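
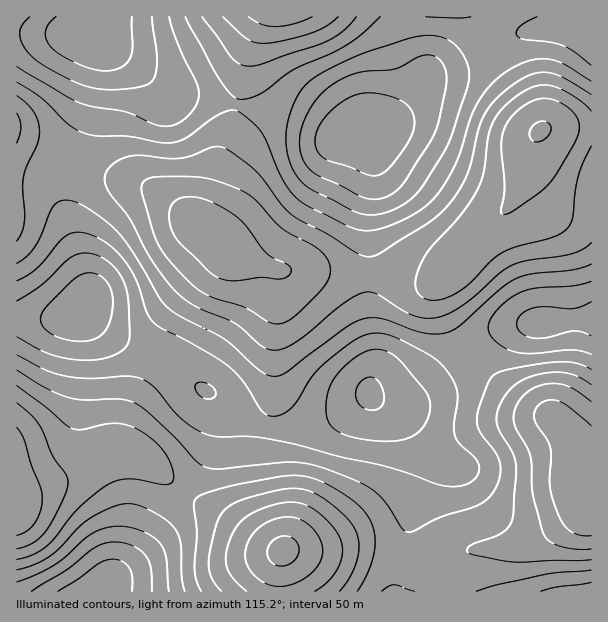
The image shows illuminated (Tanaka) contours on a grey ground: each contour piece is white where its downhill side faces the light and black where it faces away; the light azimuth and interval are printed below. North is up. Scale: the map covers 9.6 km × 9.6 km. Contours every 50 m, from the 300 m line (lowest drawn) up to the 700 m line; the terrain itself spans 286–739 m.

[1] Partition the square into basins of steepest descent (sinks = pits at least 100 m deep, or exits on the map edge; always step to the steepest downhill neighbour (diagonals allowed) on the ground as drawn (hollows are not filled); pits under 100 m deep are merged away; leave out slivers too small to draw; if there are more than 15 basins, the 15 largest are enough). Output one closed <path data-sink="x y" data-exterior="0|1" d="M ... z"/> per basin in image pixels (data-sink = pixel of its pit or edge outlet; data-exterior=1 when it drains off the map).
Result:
<path data-sink="540 131" data-exterior="0" d="M591 16l-195 1 0 10 6 21 13 21 5 9 0 6-17 24-25 23-5 18 0 33-5 25 0 105 6 38 0 19-6 24 3 3 12 4 10 0 20-8 45-40 31-20 38-8 19 0 46-6z"/><path data-sink="197 222" data-exterior="0" d="M95 36l-1 2 4 7 0 15-7 38-7 25-20 39-4 15 0 17 2 12 26 82 0 14-3 6 1 6 13 12 15 11 47 19 18 12 24 22 15 7 30 23 21 8 28 0 17-2 21-8 27-16 8-10 4-23 0-19-6-38 0-105 5-25 0-33 5-18-12-1-28 6-32-15-28-9-32-4-42-11-39-3-25-24z"/><path data-sink="585 500" data-exterior="0" d="M591 319l-64 5-38 8-31 20-45 40-20 8-20-2 28 18 9 10 10 12 8 18 0 9-13 33-18 71-1 23 196-1z"/><path data-sink="282 551" data-exterior="0" d="M210 392l4 13 0 32-8 21-62 91-35 33-6 9 292 1 2-23 15-60 16-44-1-13-17-26-9-10-23-13-9-9-21 16-21 11-30 7-28 0-21-8z"/><path data-sink="17 503" data-exterior="1" d="M84 308l-9 6-18 5-41 1 1 272 85 0 7-10 35-33 8-12 48-69 8-13 6-18 0-32-5-13-48-36-29-10-27-15-19-17z"/><path data-sink="278 17" data-exterior="1" d="M395 16l-296 0-1 5-7 12 49 37 25 24 39 3 42 11 32 4 28 9 27 13 9 2 15-4 24-4 22-20 17-24 0-6-18-30-5-13z"/>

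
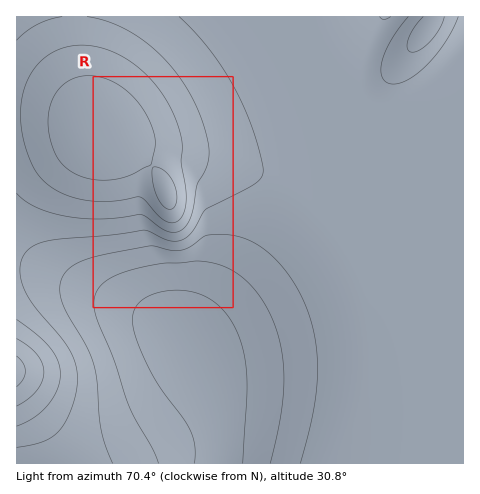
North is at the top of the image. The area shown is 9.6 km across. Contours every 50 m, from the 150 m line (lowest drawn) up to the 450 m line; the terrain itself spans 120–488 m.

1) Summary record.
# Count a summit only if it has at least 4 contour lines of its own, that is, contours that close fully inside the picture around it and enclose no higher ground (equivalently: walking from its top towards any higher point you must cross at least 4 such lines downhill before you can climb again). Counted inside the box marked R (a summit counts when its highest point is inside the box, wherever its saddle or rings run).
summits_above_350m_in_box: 0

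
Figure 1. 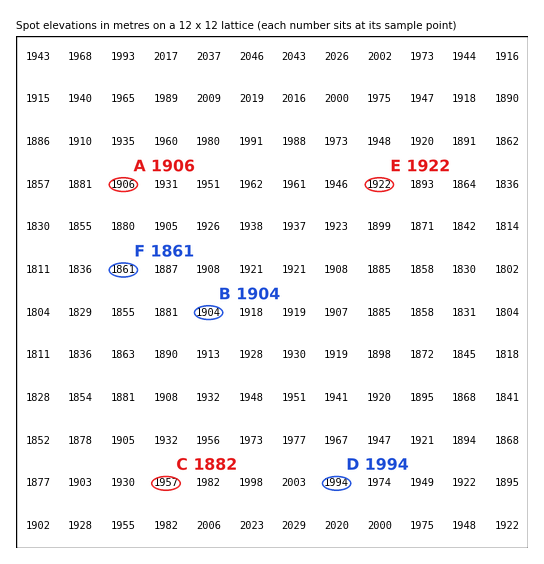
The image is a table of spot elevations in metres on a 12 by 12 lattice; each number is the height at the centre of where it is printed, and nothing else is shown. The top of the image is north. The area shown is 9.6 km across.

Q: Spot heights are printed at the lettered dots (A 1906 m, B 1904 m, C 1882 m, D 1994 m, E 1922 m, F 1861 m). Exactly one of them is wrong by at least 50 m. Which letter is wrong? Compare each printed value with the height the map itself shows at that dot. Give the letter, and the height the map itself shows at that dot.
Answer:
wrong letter C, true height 1957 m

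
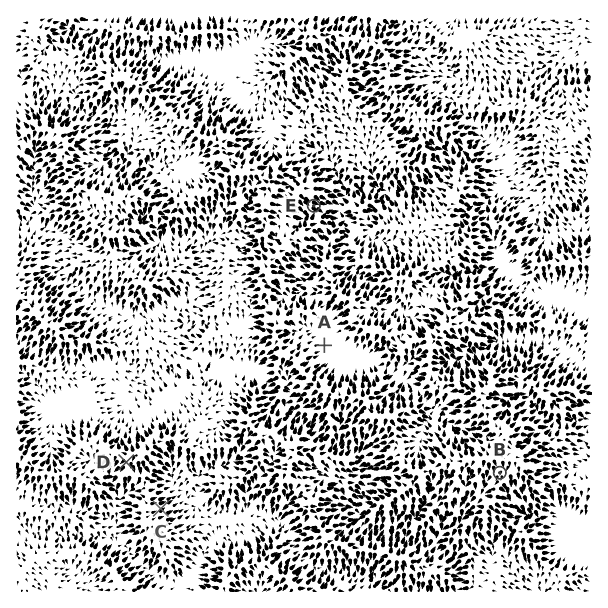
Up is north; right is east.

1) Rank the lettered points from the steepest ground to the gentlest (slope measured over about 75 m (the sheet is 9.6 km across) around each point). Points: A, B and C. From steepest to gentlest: C B A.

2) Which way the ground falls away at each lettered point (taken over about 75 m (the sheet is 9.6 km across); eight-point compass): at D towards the SW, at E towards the SE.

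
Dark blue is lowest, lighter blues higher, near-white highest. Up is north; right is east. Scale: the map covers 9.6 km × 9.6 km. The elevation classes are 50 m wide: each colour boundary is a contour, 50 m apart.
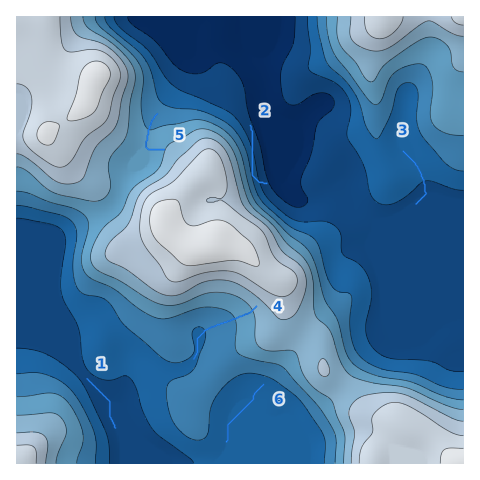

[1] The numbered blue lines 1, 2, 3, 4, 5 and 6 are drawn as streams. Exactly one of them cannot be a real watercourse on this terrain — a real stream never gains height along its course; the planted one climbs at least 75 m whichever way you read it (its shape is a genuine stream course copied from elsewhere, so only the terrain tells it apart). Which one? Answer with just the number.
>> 2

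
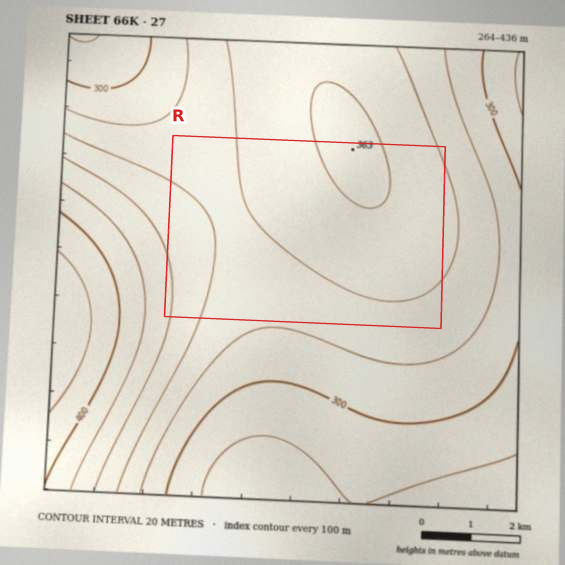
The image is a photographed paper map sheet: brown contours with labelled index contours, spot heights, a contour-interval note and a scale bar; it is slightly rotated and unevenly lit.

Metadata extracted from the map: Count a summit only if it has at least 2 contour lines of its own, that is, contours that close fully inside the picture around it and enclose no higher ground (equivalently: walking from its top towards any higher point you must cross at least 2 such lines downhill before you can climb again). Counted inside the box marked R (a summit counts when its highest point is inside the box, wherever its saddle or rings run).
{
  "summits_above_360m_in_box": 0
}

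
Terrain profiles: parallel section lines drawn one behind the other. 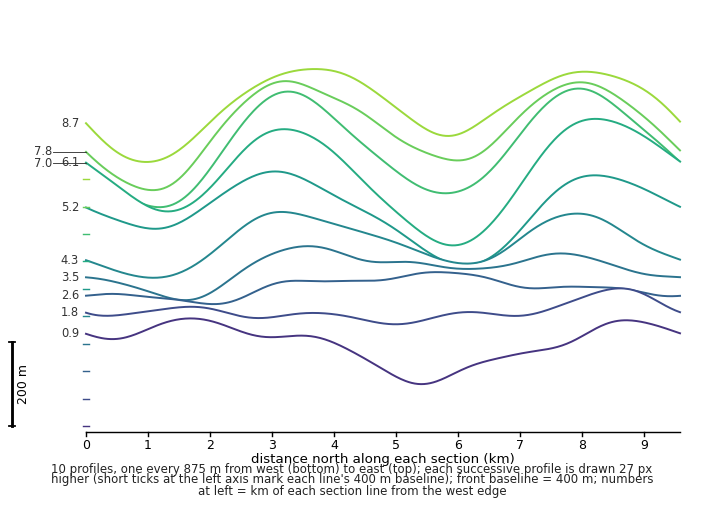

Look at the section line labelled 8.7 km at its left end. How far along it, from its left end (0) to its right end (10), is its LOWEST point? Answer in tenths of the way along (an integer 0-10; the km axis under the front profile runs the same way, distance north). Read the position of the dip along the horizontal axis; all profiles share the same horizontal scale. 1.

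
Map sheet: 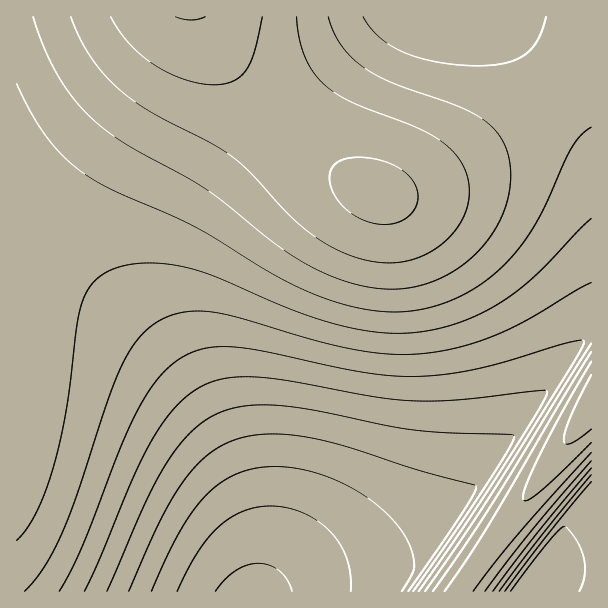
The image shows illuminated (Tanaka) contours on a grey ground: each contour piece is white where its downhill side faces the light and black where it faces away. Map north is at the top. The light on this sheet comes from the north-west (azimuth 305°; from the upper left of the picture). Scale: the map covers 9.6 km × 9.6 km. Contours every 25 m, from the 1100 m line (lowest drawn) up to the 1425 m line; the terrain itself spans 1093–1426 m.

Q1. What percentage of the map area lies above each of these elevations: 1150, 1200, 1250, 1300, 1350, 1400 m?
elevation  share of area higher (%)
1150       92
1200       82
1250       71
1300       54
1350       24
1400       4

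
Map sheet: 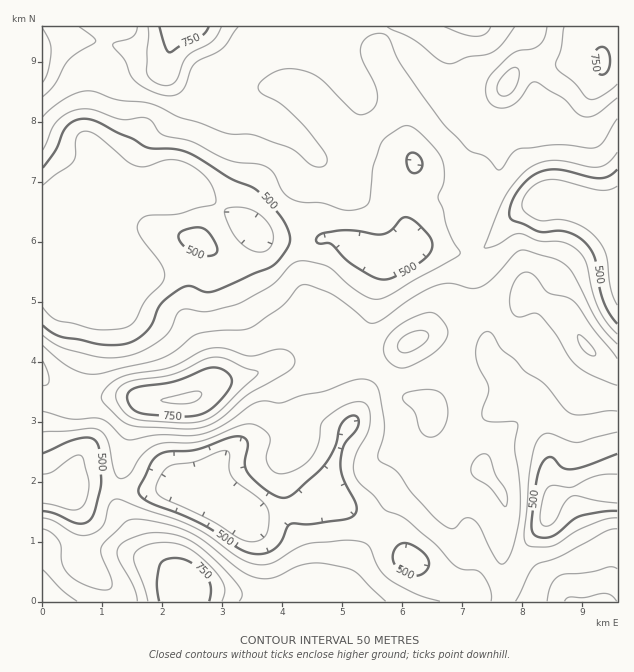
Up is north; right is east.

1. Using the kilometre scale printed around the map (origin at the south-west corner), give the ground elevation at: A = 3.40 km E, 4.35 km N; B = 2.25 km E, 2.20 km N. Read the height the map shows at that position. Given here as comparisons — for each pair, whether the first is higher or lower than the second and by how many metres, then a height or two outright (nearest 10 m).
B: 170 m lower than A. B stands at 440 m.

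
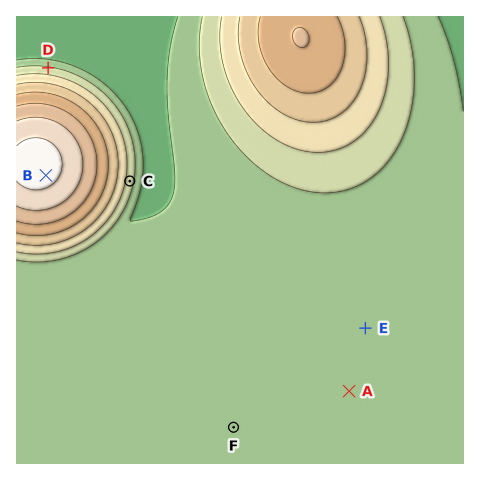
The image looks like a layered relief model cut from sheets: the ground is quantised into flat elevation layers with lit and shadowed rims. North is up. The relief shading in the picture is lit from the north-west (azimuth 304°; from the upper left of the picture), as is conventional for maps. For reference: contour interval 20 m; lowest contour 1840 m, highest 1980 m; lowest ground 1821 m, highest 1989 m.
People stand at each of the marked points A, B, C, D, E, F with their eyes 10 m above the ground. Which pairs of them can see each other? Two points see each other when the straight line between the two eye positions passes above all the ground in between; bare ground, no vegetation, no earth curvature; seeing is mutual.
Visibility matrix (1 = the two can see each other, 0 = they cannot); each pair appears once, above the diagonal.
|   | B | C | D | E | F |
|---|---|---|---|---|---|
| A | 1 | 1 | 0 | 1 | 1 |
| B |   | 0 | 0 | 1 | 1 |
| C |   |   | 0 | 1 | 1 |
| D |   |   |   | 0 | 0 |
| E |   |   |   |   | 1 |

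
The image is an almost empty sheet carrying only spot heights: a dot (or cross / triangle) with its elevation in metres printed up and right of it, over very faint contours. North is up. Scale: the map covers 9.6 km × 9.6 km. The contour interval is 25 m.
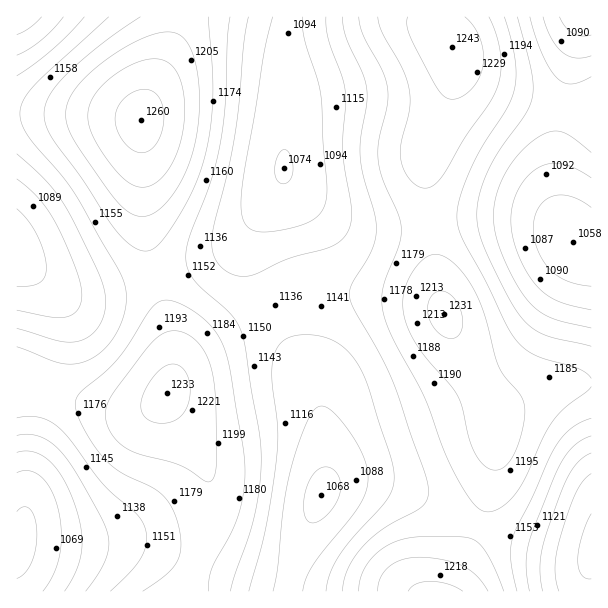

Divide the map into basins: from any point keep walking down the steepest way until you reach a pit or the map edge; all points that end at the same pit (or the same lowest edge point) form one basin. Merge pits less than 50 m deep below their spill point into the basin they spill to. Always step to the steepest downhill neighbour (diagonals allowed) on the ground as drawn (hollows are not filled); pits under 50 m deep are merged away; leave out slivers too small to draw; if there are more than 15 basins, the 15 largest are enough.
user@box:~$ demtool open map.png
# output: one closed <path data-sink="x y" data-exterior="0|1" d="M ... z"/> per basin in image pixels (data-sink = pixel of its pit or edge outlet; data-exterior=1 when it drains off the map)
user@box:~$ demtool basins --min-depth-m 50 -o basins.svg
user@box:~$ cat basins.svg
<path data-sink="284 168" data-exterior="0" d="M437 16l-261 1 0 9-4 16-32 75 4 107 4 28 24 89 1 39 9-17 25-21 45-28 42-19 12-3 42 0 41 3 37 6 18 8-6-22-5-32-7-67 0-30 2-12 23-54 5-21 0-12-4-11-12-16z"/><path data-sink="321 495" data-exterior="0" d="M348 292l-42 0-24 8-43 22-32 20-12 8-19 22-8 20 0 10 34 57 6 15 3 17-1 27-5 19-20 55 264 0 2-2 30-71 11-34 4-35 0-24-3-13-37-74-12-28-6-5-25-8z"/><path data-sink="573 242" data-exterior="0" d="M456 58l-5 34-24 58 0 53 9 75 6 28 14 33 34 66 5 21 3-10 9-10 17-9 34-12 34-4 0-270-50-8-41-12-28-13-10-9z"/><path data-sink="17 249" data-exterior="1" d="M77 114l-61 0 0 269 26 5 66 21 32 1 16-6 10-8 4-10 4-17 0-15-5-28-15-50-9-40-5-116-17-4z"/><path data-sink="20 546" data-exterior="0" d="M21 384l-5 0 0 207 167 1 7-11 15-44 5-19 1-27-3-17-6-15-33-52-1-12-12 9-10 5-30 1z"/><path data-sink="591 551" data-exterior="1" d="M591 382l-25 2-32 8-27 14-9 10-4 51-6 30-38 95 142-1z"/><path data-sink="17 17" data-exterior="1" d="M176 16l-159 0-1 97 91 2 33 5 32-78 4-16z"/><path data-sink="587 17" data-exterior="1" d="M591 16l-153 0 0 7 4 12 10 13 6 15 9 10 13 9 50 18 33 8 28 2z"/>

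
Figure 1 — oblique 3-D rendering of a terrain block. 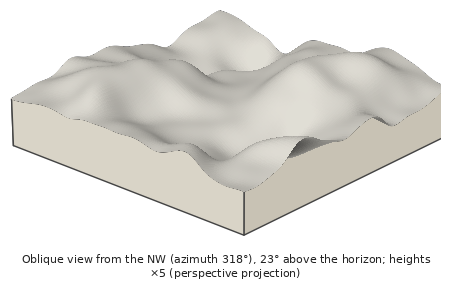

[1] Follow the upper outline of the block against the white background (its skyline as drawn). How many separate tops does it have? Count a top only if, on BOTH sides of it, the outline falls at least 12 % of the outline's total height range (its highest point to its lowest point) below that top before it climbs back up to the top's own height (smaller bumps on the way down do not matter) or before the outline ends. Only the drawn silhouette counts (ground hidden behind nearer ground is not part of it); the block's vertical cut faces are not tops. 2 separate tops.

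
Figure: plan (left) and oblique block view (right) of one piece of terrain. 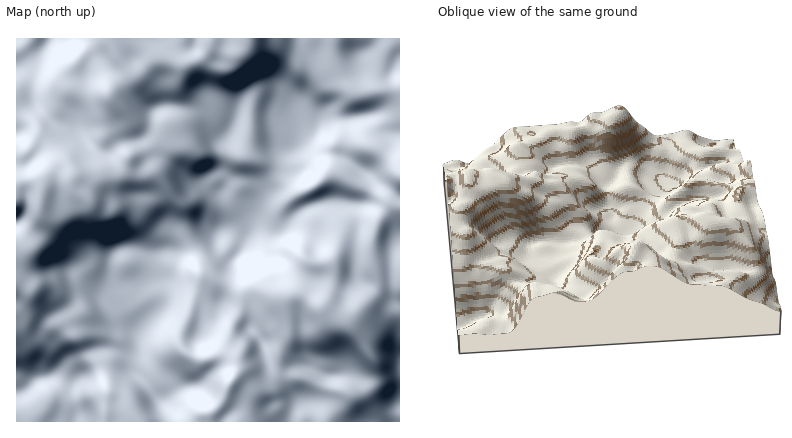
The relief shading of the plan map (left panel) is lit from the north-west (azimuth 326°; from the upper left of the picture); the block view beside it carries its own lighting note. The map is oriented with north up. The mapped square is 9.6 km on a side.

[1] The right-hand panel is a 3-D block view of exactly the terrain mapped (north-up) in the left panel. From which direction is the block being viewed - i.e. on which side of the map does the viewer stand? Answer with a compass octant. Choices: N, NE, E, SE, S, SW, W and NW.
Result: S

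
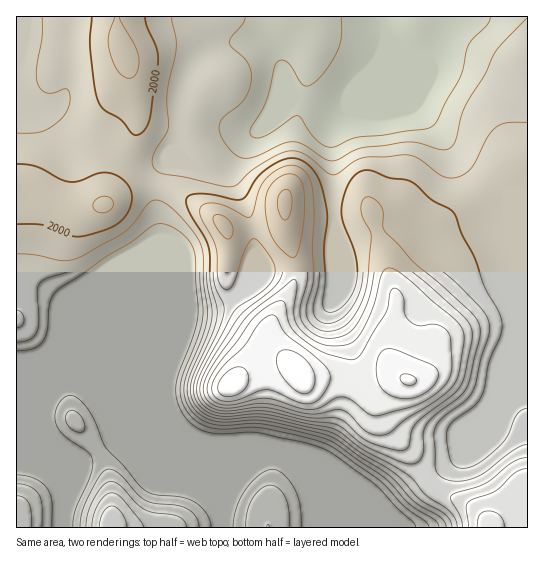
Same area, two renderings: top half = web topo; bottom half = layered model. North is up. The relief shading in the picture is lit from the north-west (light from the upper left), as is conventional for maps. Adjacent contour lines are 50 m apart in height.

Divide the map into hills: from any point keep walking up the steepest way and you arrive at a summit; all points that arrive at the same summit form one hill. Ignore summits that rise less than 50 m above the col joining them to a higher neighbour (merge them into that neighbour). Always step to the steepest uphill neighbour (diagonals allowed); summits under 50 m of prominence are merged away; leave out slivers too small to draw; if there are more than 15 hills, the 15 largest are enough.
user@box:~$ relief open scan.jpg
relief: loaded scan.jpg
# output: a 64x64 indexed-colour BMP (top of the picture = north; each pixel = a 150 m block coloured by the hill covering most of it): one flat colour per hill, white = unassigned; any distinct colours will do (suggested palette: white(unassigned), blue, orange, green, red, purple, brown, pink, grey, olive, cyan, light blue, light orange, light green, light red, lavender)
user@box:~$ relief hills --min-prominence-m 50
<image width="64" height="64" href="data:image/bmp;base64,Qk12CAAAAAAAAHYAAAAoAAAAQAAAAEAAAAABAAQAAAAAAAAIAAATCwAAEwsAABAAAAAAAAAA////ALR3HwAOf/8ALKAsACgn1gC9Z5QAS1aMAMJ34wB/f38AIr28AM++FwDox64AeLv/AIrfmACWmP8A1bDFAJmZmTMzMzMzMzMzMzOIiIiIiIgRERZmZmZmZmZmZmZmmZmZMzMzMzMzMzMzM4iIiIiIiBERERZmZmZmZmZmZmaZmZkzMzMzMzMzMzMziIiIiIiBERERERZmZmZmZmZmZpmZmTMzMzMzMzMzMzOIiIiIiIEREREREWZmZmZmZmZmmZmZMzMzMzMzMzMzMziIiIiIgRERERERFmZmZmZmZmaZmZkzMzMzMzMzMzMzOIiIiIiBERERERERZmZmZmZmZpmZkzMzMzMzMzMzMzMziIiIiBERERERERERZmZmZmZmmZmTMzMzMzMzMzMzMzM4iIiBERERERERERERZmZmZmaZmTMzMzMzMzMzMzMzMzOIiIEREREREREREREWZmZmZpmZMzMzMzMzMzMzMzMzMziBERERERERERERERFmZmZmmZkzMzMzMzMzMzMzERERERERERERERERERERERZmZmaZmTMzMzMzMzMzMxERERERERERERERERERERERFmZmZpmZMzMzMzMzMzMxERERERERERERERERERERERERZmZmmZMzMzMzMzMzMxEREREREREREREREREREREREREWZmaZkzMzMzMzMzMRERERERERERERERERERERERERERFmZpmZMzMzMzMxEREREREREREREREREREREREREREREWZmmZkzMzMzMRERIRERERERERERERERERERERERERERFmaZmZMzMzERERIhEREREREREREREREREREREREREREWZhERETMRERERIiERERERERERERERERERERERERERERFmERERERERERIiIREREREREREREREREREREREREREREWYRERERERERIiIhERERERERERERERERERERERERERERFhERERERERIiIiEREREREREREREREREREREREREREREWERERERERIiIiIRERERERERERERERERERERERERERERYRERERERIiIiInERERERERERERERERERERERERERERERERERERIiIiIicRERERERERERERERERERERERERERERERERERIiIiIiJ3ERERERERERERERERERERERERERERERERERIiIiIiIncRERERERERERERERERERERERERERERERERIiIiIiIid3ERERERERERERERERERERERERERERERERIiIiIiIiJ3d3d3ERERERERERERERERERERERERERESIiIiIiIiInd3d3dxERERERERERERERERERERERERESIiIiIiIiIid3d3d3cRERERERERERERERERERERERIiIiIiIiIiIiJ3d3d3d1EREREREREREREREREREREREiIiIiIiIiIiInd3d3d3VVURERERERERERERERERERESIiIiIiIiIiIid3d3d3dVVVVVVVERERERERERERERERIiIiIiIiIiIiJ3d3d3d3VVVVVVUREREREREREREREREiIiIiIiIiIiJ3d3d3d3dVVVVVVRERERERERERERERESIiIiIiIiIiInd3d3d3d1VVVVVVERERERERERERERERIiIiIiIiIiIid3d3d3d1VVVVVVUREREREREREREREREiIiIiIiIiIiJ3d3d3d3VVVVVVVRERERERERERERERESIiIiIiIiIiInd3d3d3dVVVVVVVERERERERERERERERIiIiIiIiIiIid3d3d3d1VVVVVVUREREREREREREREREiIiIiIiIiIiJ3d3d3d1VVVVVVVRERERERERERERERESIiIiIiIiIiInd3d3d3VVVVVVVVERERERERERERERERIiIiIiIiIiIid3d3d3VVVVVVVVUREREREREREREREREiIiIiIiIiIiJ3d3cXdVVVVVVVVRERERERERERERERESIiIiIiIiIiIidBEREVVVVVVVVVERERERERERERERERIiIiIiIiJEREREERERFVVVVVVVUREREREREREREREREiIiIiIiREREREEREREVVVVVVVURERERERERERERERESIiIiJEREREREQRERERFVVVVVVRERERERERERERERERIiIiRERERERERBERERERVVVVVVEREREREREREREREREiIiREREREREREERERERERVVVVVRERERERERERERERESIiRERERERERERBEREREREVVVVVURERERERERERERERIREUREREREREREERERERERFVVVVRERERERERERERERERERFEREREREREQRERERERERUREREREREREREREREREREREURERERERERBERERERERERERERERERERERERERERERERREREREREREERERERERERERERERERERERERERERERERFEREREREREQREREREREREREREREREREREREREREREREUREREREREREERERERERERERERERERERERERERERERERRERERERERERBERERERERERERERERERERERERERERERFEREREREREREQRERERERERERERERERERERERERERERFEREREREREREREQREUQRERERERERERERERERERERFEREREREREREREREREREQREREREREREREREREREREREURERERERERERERERERERBEREREREREREREREREREREUREREREREREREREREREREERERERERERERERERERERER"/>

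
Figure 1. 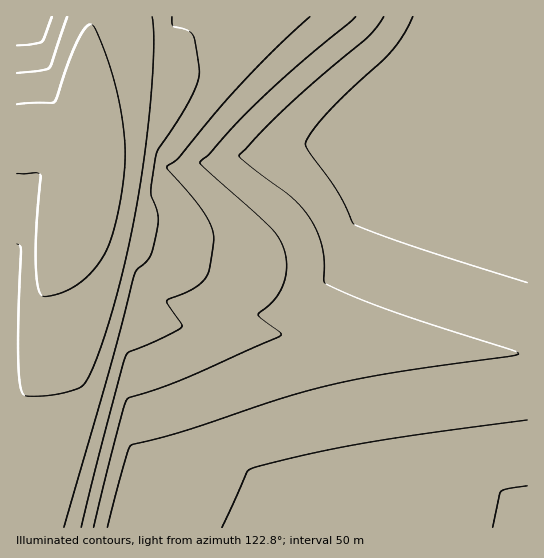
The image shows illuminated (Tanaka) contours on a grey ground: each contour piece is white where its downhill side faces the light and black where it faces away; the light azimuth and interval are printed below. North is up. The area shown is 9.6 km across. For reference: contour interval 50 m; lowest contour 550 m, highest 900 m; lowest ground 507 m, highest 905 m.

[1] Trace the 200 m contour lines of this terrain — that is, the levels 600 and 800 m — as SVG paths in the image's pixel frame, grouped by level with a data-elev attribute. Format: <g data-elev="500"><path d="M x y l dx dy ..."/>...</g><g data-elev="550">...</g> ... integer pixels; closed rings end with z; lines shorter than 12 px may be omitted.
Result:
<g data-elev="600"><path d="M17 73l22-2 11-4 17-50"/><path d="M152 17l2 32-4 57-7 60-10 61-14 58-16 55-14 37-6 8-5 3-17 6-18 2-17 0-4-4-3-14-1-28 3-100-1-4-3-2"/></g><g data-elev="800"><path d="M384 17l-16 20-79 68-49 49-1 3 52 40 18 20 7 13 6 15 2 16 0 20 2 3 59 25 127 41 7 4-126 19-62 12-52 14-100 33-46 12-3 2-3 7-20 74"/></g>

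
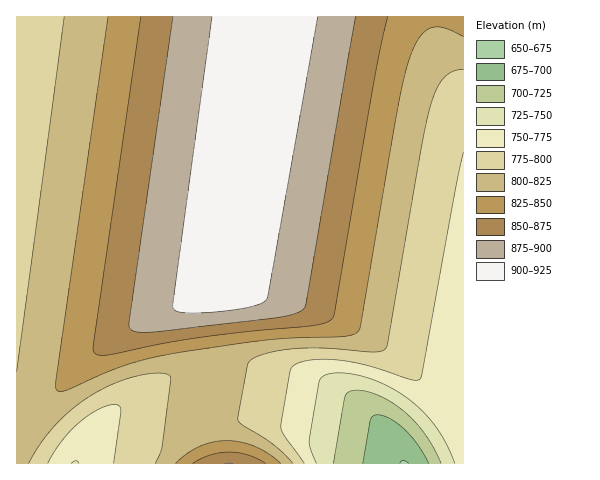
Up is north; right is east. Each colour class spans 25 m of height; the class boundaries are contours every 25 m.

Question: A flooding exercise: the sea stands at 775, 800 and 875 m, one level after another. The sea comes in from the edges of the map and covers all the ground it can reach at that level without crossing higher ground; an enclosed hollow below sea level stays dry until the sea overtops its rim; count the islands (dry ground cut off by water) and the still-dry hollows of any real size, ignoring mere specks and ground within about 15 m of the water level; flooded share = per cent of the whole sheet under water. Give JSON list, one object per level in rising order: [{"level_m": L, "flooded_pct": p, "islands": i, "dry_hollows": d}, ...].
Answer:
[{"level_m": 775, "flooded_pct": 12, "islands": 0, "dry_hollows": 0}, {"level_m": 800, "flooded_pct": 28, "islands": 0, "dry_hollows": 0}, {"level_m": 875, "flooded_pct": 73, "islands": 0, "dry_hollows": 0}]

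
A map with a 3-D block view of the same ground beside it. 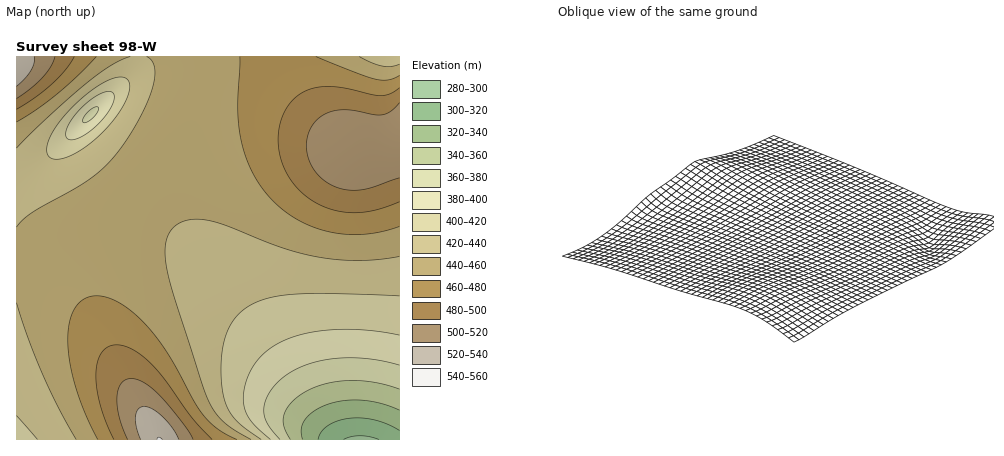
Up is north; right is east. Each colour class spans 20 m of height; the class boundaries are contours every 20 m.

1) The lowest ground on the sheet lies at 295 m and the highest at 540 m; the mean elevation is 445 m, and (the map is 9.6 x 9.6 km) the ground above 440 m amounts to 56.8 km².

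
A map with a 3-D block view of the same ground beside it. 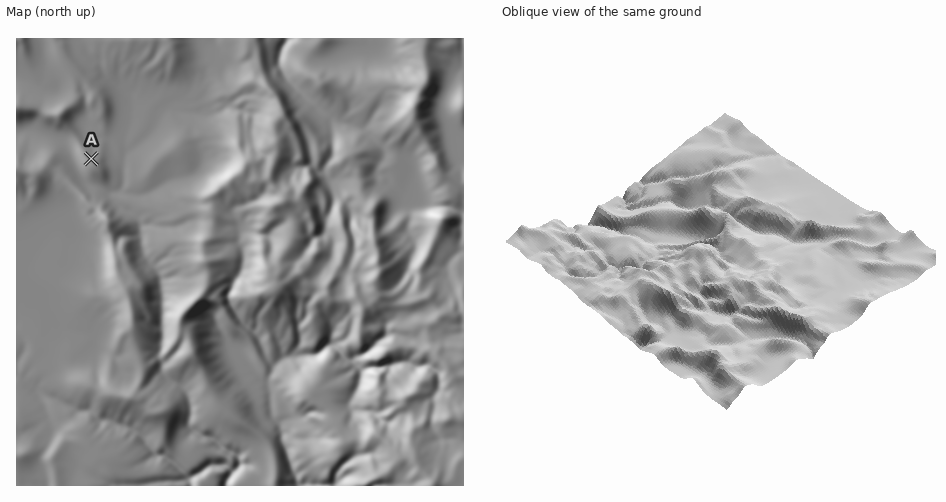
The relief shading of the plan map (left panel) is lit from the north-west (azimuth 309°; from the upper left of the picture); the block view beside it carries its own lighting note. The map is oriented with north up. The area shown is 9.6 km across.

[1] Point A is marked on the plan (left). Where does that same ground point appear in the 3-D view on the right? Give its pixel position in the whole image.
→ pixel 850 243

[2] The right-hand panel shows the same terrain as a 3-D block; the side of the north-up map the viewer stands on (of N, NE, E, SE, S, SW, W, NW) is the NE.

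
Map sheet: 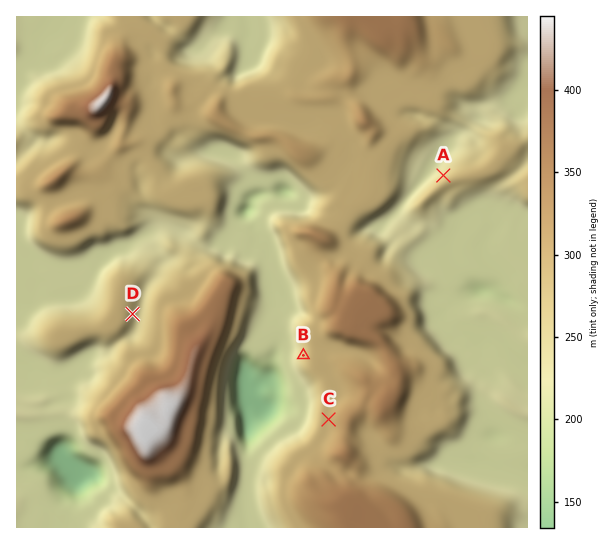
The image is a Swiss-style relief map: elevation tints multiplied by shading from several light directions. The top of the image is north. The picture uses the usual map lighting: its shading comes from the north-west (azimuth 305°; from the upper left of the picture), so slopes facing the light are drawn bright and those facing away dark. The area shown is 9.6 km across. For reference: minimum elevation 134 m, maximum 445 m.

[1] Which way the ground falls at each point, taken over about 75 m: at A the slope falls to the NW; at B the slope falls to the W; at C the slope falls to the W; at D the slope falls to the E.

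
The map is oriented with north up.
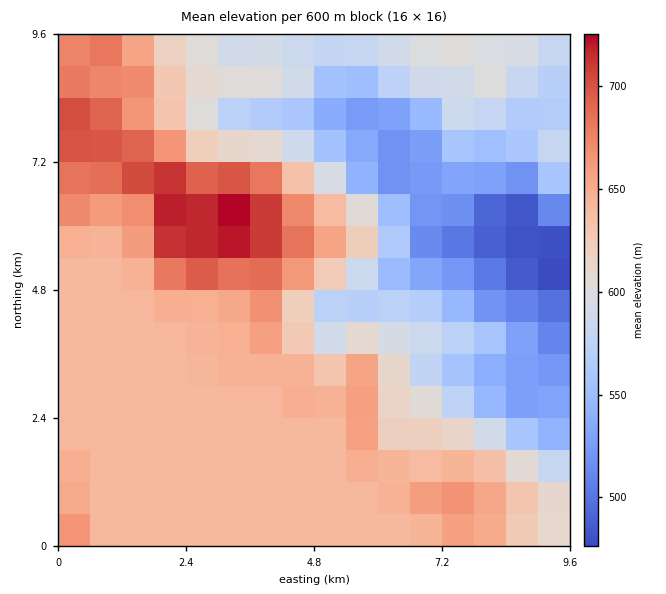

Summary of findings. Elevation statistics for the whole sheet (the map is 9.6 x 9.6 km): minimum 470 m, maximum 730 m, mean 615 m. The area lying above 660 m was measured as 15.3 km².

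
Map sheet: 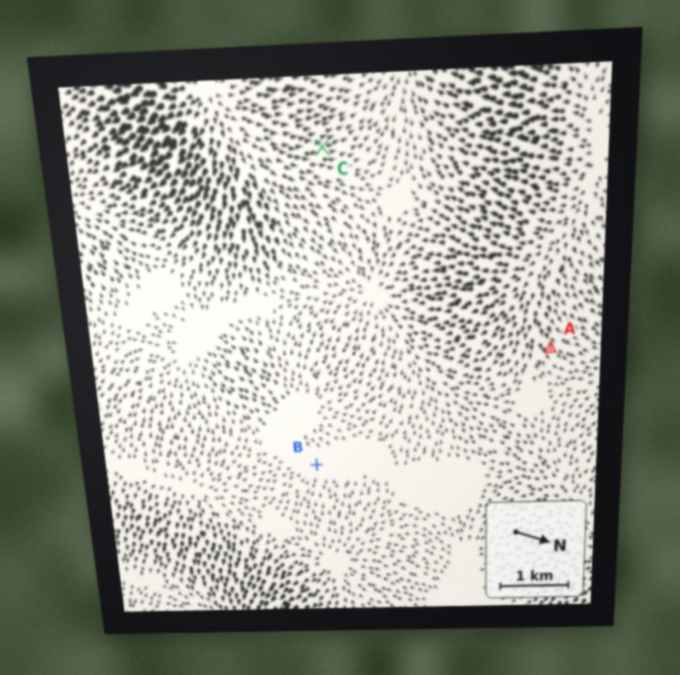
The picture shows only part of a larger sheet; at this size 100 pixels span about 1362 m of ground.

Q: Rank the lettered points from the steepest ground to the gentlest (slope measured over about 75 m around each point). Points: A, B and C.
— C A B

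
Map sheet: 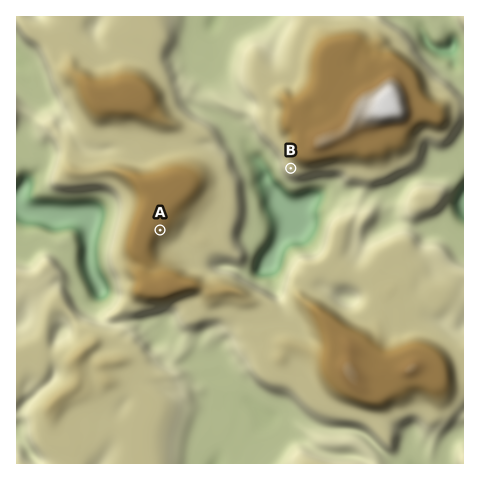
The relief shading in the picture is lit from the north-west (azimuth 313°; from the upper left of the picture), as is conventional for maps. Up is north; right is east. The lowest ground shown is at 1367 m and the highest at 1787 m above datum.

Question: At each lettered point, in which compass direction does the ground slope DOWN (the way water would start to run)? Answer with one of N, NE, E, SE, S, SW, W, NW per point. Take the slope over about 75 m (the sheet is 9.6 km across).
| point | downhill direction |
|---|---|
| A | SE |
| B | SW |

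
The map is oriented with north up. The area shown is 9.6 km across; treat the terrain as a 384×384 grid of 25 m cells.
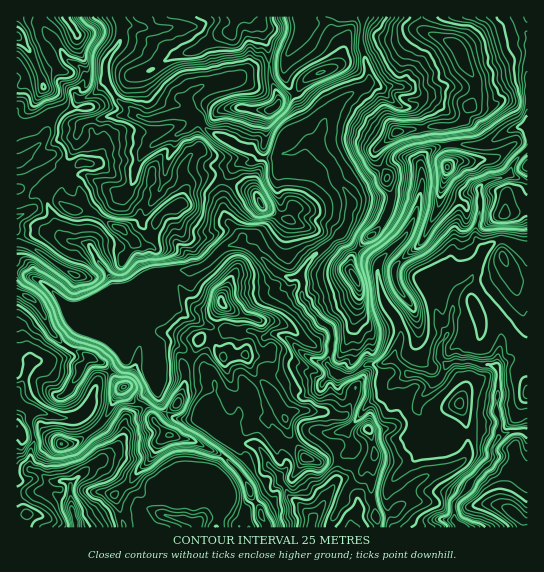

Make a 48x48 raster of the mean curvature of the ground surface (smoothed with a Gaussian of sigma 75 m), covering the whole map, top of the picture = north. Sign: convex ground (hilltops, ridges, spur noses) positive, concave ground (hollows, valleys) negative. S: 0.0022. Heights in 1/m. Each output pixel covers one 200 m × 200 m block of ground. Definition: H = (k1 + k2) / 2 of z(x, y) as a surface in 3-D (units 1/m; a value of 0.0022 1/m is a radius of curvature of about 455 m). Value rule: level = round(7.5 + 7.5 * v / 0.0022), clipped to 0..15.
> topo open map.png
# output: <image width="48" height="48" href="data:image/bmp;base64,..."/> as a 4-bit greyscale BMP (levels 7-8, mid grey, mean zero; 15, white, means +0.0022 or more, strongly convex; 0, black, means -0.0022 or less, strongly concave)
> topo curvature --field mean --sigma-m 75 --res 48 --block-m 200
<image width="48" height="48" href="data:image/bmp;base64,Qk32BAAAAAAAAHYAAAAoAAAAMAAAADAAAAABAAQAAAAAAIAEAAATCwAAEwsAABAAAAAAAAAAAAAAABEREQAiIiIAMzMzAERERABVVVUAZmZmAHd3dwCIiIgAmZmZAKqqqgC7u7sAzMzMAN3d3QDu7u4A////AIiKwYdqpmd5u1e3jqiDi3ZshXiHUUREequqYJdpd4uoaXV2y3dUSqVteZeJZuqa2IZ4YpibZnZmZnZJt5RIVsdsOJqsYsy7pYRoht3Mh2d3d3Y+tYWIVJhrNohmgwmYdblkQ2ZnuUV3d3RveDqlhEicRImYlwSod2NWZCVWjaRWZTX5ZFanxnibdWiavKBKmHSaiFNGRugzRZ6Wg6XP6Hd9pnZ3etkWp6Ku/pREWM2Hr/ZHRpeoZ4ZddXd3d6kZ17Ot29mENoz/+TRoaXl1ZmadNWd3d5lhhbS4VI7FN72mM1d4iHtEVlPveod3d4mThIRCNEfmF/szNnh3h5uaqtg6N3eHeIhjyVVpl0SoWaHfVXh3Z6ibmntGV4aInIhVqGme+1N/1zCPhniHaqdmOWy1WJhoiphim1iWjmFf+yRLh1eVeoiYKF3kZ4pTiJqDmod1XaJ3hUVbhklmhod5shKYiTR3a7qTqIZlWs/zGGVshGyKh5eWM6s0JYqnMiI0mHZljP1yWXV4hpucibk20tqMdJmUqaummHZt51M2eHZpu4d4doR8wKqcdGmWaomGiHefYTV3d3mJqXVUVlipcIqchVqHSHmHeFb6FXd3d3dnRYWK/rmXFXqqVFx2aIl3eEn4FWd3d3dliL/ZZmiCeorWI55XdphniL/BFzNnd3dodb9lRWg0h3r0B/lXdpd3iNgAfZcjV3d4Zq2WZ4hnh2vzH7Rnhnd4mFAHv/9XY1Z3Zmm5h1Q3iJ+wT0NniGeIl4OO+qQvwzM0RFfbhFtkiN9gT3RWeHaJl2j7VnGLyK2phzWZRZmDR59hB+t1V4V8lryFVjSGnLyGqXNEaIh3Q3fpQF/WR3U3RYVWZ3ZquHhZiKlkVYmKtiTvtQj3VmViRoVmZ2fOpopoZ2VXU4u5d2Nq+SH7V8XrqbuGrKx0WGuqmGR43nmYiHRX7GCfhtDOyWl4qJhVWWa9t2R4/0m5iIRVrZBemMB6h5ZXh6ZVSJR5hmaK9ziHeGVWm4I+lFC8p3h1iHRpZbZomYiJxDZnh2ZH/JQa1VIDZIeHeHmpZNdqh3ZXp1d3hmV5vJMp+ZqGDJmZebuYhJpal4mHV1eIdmWddEE8/cvdNomJlGeYdkh5zahUa0d3Z2i+pUQSRDVqwninZHiYh3ZVmzFGazZ3d2mYzpmFQjRFqGaJZXiaqYmnVFVmekNnZmiYj+7v/cdkQ3dYdlQ1U0RXVNmJrpRWZmaZqWaIabqXdFtlmN23RpiHaK3/zflnZmZ4ozRmacqrtWnbklaEmIdlaGZ2RPmnRVVmaKdmiZmKs5f5RbUouZdXZWVUSbO7dVVURTWHZop3g2e3u5cqurllVVVVbFOd7Jh0inZ4iKqIdFuIdLUpiJqoiHZUTGRnm8tFiYd3eqd3hWxoSrQ1d3ib24iWa3N2Z5kniYhmi5iGhrhlbchkaIiHiprHi4RXeJkqmYeJu5l2dsZVfu2Vd3ZmZpqnm8dWiZs6iZq6mZl3hnZnuTRUeHiHdmeImYVXd1c1Z3dlRFVmZw=="/>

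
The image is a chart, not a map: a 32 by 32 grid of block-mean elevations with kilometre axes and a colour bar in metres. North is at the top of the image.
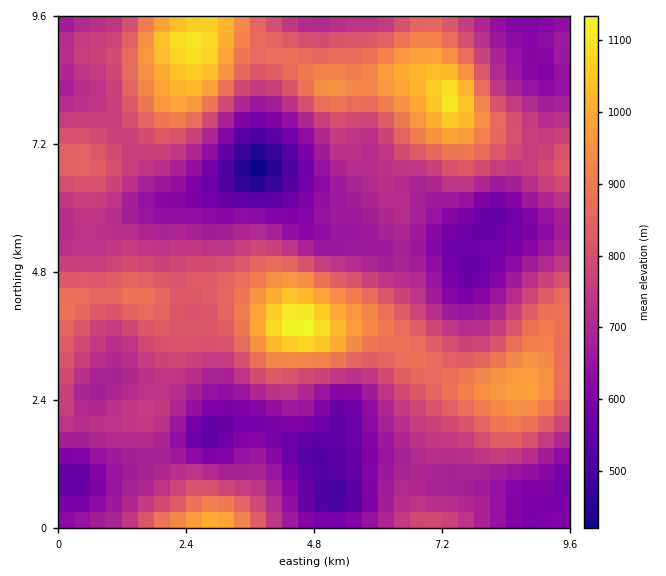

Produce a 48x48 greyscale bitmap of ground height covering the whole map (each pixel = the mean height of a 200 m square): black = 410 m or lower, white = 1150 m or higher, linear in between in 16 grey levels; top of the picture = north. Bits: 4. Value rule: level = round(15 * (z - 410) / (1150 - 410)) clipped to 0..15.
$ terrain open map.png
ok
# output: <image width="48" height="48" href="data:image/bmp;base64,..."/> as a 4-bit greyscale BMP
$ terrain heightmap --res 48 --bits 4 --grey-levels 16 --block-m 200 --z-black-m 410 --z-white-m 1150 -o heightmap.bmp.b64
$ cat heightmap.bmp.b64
<image width="48" height="48" href="data:image/bmp;base64,Qk32BAAAAAAAAHYAAAAoAAAAMAAAADAAAAABAAQAAAAAAIAEAAATCwAAEwsAABAAAAAAAAAAAAAAABEREQAiIiIAMzMzAERERABVVVUAZmZmAHd3dwCIiIgAmZmZAKqqqgC7u7sAzMzMAN3d3QDu7u4A////AEVVZniau8zMuph2VEREVWZ4iIdmVURERERFVWeImqu7updlQzMzNFZ3d3ZmVUREREREVWZ3iJqqmIdlQyIiNFZmZmZmVURERDM0RWZneImIh3ZVQyIiNFZmZmZlVURERDM0RVZmd3d3ZmZUMyIjNFZmZmVVVUREQzM0VVVmZmZlVWVUMyMzNFVmZmZmZlVUREREVVZmVVRERVVDMiIzNFVmZmZmd2ZlVFVVZmZmVUMzRVRDMiIzRFVmZ3d3iIh2ZWZmZmZmVDMzRERDMzMzRFZmd3d4mZmHdnZmZnd3ZUMzNDRERDMzRVZnd3iJmqqZh3ZmZ3d3ZUQzREREVEMzRWZ3eImZqrqqmHZmZnd3dlREREVVVUQzRWd4iJmqq7u6qYZlZmZ3dmVURVZmZlRERWeIiZqru7u7qYZlZmZmZmVVVnd3d2ZVVniJmaqru7zLqYdmZmZ3d2ZmZ4mZiIh3d4iZmZqqq7u7qYd2ZmZ3d3d3eJqqqqqZiJmZmZmZqru7qYh3Zmd4iIiIiavMzMy6qZmqmYiImaq7qZiHdneIiIiImrzd7t3LqqqpmId3iJqqqZmHd3iIiIiJmr3u/+3MuqqZiHdmd4mqqZmYiIiZiIiJmr3v/+3Mu6mYd2ZmZ4maqqmZiJmZmIiJmrze7tzLuqmHdlVVVniZqqqZmaqpmIiZmrzd3cu6qZh3ZUREVWeJmZmZmZqZmJmZmqvMzLqpmId2ZUQ0RVZ4iYiIiZmYiIiJmaq7upmId2ZmVUMzRFZniHd3eIiIiIiIiZmqmId3ZmZmVEMzNEVmd3d3d3d3d3d3eIiId2ZmVVVlVDMzNERVZmZmZ3d2Z3Zmd3d2ZVVVVVVlVDMzM0RFVmZmZmZmZmZmZmZlVEVVVVZlVDMzMzREVmZ3ZmZVVVVVVVVUREVVVWZmVEQzMzREVmd3ZlVVVERERERERFVVVmZmVURDMzRFVnd3dmVURERDMzMzRFVVVmZmVVVEM0RWZneId2VVREMzIiIjNEVVZmZmVmZlRFVmd4iIh3ZlVUQyIRESNEVWZmZmZnd2ZmZ3iJmZiHdmZVQyEQASNEVmZmZmd4iId3d4iJmZiHd3dlVDIQASNFZmZmd3iJmZiHd4iZmYiHd3d2VDIREiNFZ2ZneJmqqqmId3iIiIh3eIiHZUMiIjRWZ3Zniaq7u6qYh3eIiId3iJmZhlQzM0RWd3d4mqvMzLqYh3d3d3d4iaqqmGVERFVniIiImrzd3bqYd2ZmZ3d4mru7qYZVVWeJqpmaq7ze7bmHdmZmZmd4mrzMyph2Zniau6qru83e7Kl2ZVVVZmd5q8zNzKmHeImru7q7zM3e3KhmVERWZneJq8zd3LqYiZqquqq7zM3dy5dlVERWd3eJq83d3cqZmZqqqqqrvMzMuodlRERWd3eJq93u7cupmZmZmZmqu7u7qXZVREVWd3eJq93u7cupmZiIiZmZmruqmHZVREVWZ3d4m83e7dupmId3eIiIiaqph2VUREVVVmZ3mrzN3dyph3ZmZmZneJmYh2VERERQ=="/>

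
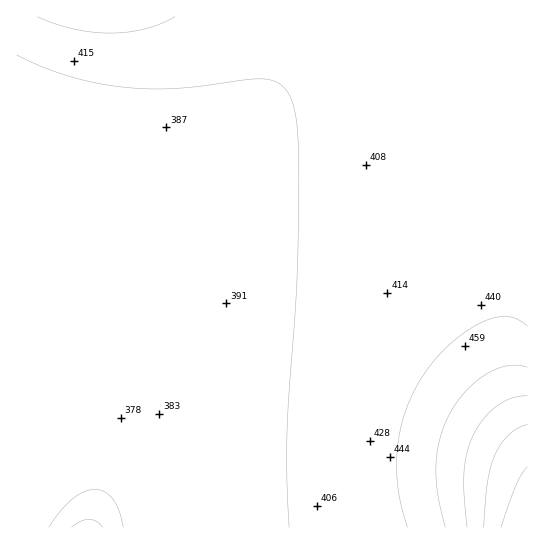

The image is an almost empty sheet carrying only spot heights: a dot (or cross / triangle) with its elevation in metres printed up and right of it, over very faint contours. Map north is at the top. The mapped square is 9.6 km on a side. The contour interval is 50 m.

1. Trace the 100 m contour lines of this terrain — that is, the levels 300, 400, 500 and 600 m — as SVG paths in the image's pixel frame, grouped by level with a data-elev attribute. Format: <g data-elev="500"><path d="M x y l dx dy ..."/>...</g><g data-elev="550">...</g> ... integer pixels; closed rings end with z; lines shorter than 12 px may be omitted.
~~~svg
<g data-elev="300"><path d="M72 527l9-6 8-2 8 3 5 5"/></g><g data-elev="400"><path d="M17 55l22 11 24 8 24 7 26 5 29 3 31 0 89-10 16 4 6 4 5 7 5 12 3 17 2 54-2 106-10 151 0 44 2 49"/></g><g data-elev="500"><path d="M527 367l-9-2-11 1-10 3-11 5-11 8-10 10-16 23-9 24-4 27 2 28 7 33"/></g><g data-elev="600"><path d="M527 424l-10 5-9 6-8 10-6 12-7 26-3 44"/></g>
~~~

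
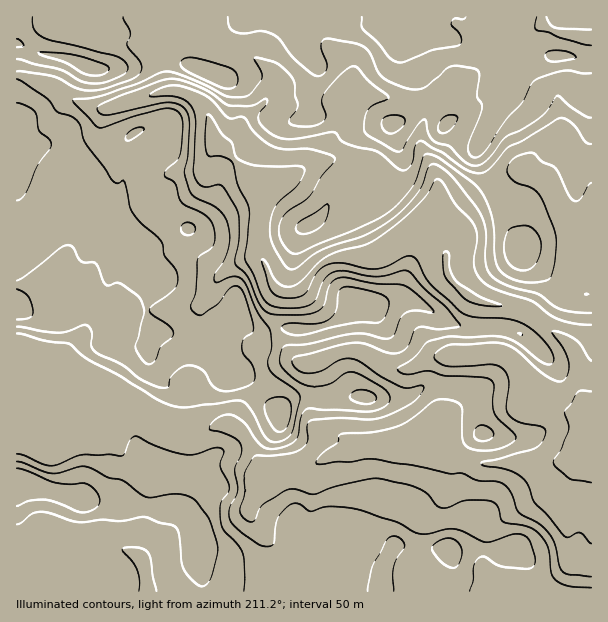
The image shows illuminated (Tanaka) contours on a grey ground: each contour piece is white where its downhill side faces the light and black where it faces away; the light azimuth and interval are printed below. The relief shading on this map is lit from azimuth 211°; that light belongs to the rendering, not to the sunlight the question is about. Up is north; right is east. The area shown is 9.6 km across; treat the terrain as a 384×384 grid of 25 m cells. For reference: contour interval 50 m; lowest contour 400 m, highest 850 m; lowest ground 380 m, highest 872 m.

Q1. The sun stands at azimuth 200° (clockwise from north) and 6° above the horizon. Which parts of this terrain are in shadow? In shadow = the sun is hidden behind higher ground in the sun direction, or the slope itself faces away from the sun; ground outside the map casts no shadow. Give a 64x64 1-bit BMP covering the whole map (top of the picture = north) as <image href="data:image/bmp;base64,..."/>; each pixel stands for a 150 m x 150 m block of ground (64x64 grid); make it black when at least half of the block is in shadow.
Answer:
<image width="64" height="64" href="data:image/bmp;base64,Qk0+AgAAAAAAAD4AAAAoAAAAQAAAAEAAAAABAAEAAAAAAAACAAATCwAAEwsAAAIAAAAAAAAA////AAAAAAAAAAAAAAAADwAAAAAAAAAfAAAAAAAAAB8AAAAAAAAAHwAAAOAAAAA/AAAD4AAf/n8AAAfwAH///wAAD+AA////AAAP4A//8/4AAB/5///z/gAH+///P//8BO/4//4d//x///v//n///v/+c/P////+//gRgP////7/8fwAD//5fv/z/4AB/wAcf/P/gIAAAYx/48eBgAAP4D/BAQAAAA/wPgAABgAAD/AcAAAPAAAH4AAAAA/j8APAAAAAD/f//4AAAAAf////gAAAAB////8AAAAAB//H/hwAAAABhwH4PAAAABAAAAB4AACAGQAAE/AAALA/4AD/4AAAEH/gA//AAAAEf+GH/wAAAAD/x//wAAAAAf///+AAAAAB////wAAAAAD8///AAAAAAPg//8AAAAAAeA//wAAAAAB4A//A4AABA/gA/4DwAAE/+AA/AHAAAj/7gAwAMAAAP9uAAAAgAAA/wYAAAAAAAH/BgAAAAAAAP8AAAAAAAAAfwAAAAAAAgB+AAAAAAAHAH4AAAAAAAYA/gAAAAAAB8D8AAAAAAA//fAAAAAAA///4AADwAAD///gAAPAAAPwP+AAAAAAA8AHwAAAAAABgAAOAAAAAAAD8D8AAAAAAA/4/wAAAAAE//j+AAAAAH//8HwAAAAA/f/wEAAAAAB5//AAAAAAAAA=="/>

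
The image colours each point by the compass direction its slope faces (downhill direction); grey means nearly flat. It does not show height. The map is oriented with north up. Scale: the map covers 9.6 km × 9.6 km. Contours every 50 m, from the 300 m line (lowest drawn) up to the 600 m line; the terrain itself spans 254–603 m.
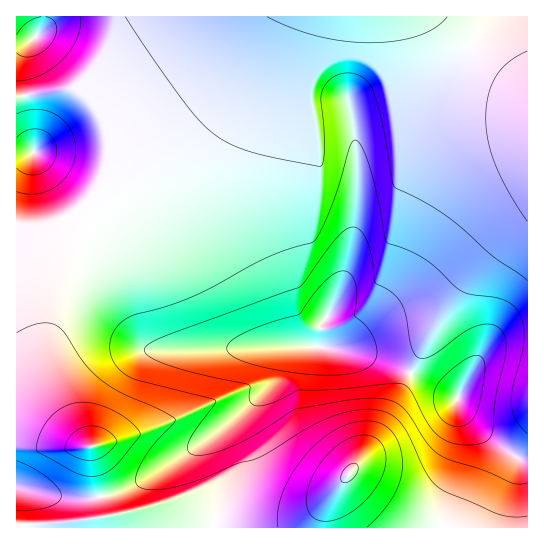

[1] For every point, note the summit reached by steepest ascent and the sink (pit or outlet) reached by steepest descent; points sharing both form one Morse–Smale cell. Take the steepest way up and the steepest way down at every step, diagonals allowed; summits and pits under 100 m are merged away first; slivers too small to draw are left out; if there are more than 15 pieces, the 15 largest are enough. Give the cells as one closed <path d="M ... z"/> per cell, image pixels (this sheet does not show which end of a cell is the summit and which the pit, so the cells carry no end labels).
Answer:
<path d="M527 16l-252 0-20 38-34 45-27 28-56 45-34 34-13 17 2 5 29 21 21 22 13 27 11 39 7 10 7 2 108-2-8 6-6 25-6 8-49 48 0 15 9 18 0 10-15 51 314-1z"/><path d="M90 225l-10 14-16 32-11 30-5 25 0 31 5 24 18 38 17 27-6 2-66-1 0 80 197 1 16-51 0-10-9-18 0-15 49-48 6-8 6-25 8-6-108 2-7-2-7-10-11-39-13-27-21-22z"/><path d="M274 16l-257 0-1 137 18-1 37 61 19 12 14-19 34-34 56-45 27-28 34-45 20-36z"/><path d="M34 152l-18 2 0 292 66 2 6-2-17-27-19-42-4-20 0-31 5-25 11-30 16-32 9-13-18-13-4-6z"/>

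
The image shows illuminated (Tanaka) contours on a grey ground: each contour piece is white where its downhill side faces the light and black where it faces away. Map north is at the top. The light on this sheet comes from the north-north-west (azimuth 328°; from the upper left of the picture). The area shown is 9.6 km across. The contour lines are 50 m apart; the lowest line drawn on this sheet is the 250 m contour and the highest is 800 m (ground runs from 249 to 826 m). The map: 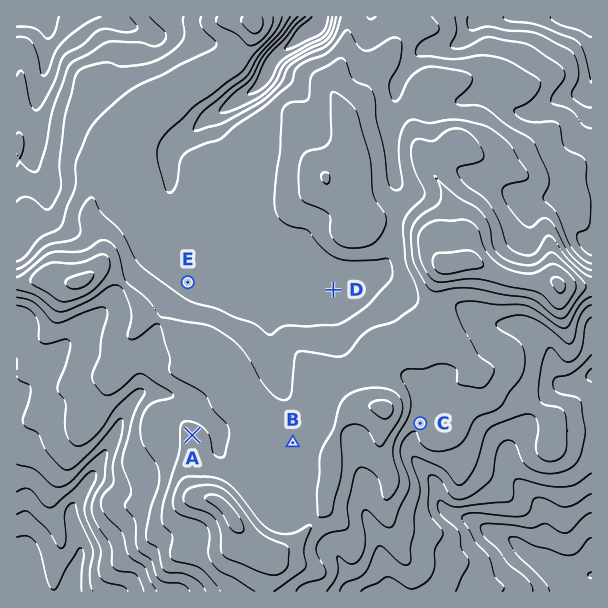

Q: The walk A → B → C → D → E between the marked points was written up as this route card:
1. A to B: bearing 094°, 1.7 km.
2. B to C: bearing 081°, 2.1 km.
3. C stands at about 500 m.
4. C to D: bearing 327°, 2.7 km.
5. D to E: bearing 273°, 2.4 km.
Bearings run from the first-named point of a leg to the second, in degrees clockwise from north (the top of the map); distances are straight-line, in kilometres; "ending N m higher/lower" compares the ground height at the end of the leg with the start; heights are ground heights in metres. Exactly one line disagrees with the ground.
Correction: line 3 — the height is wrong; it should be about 610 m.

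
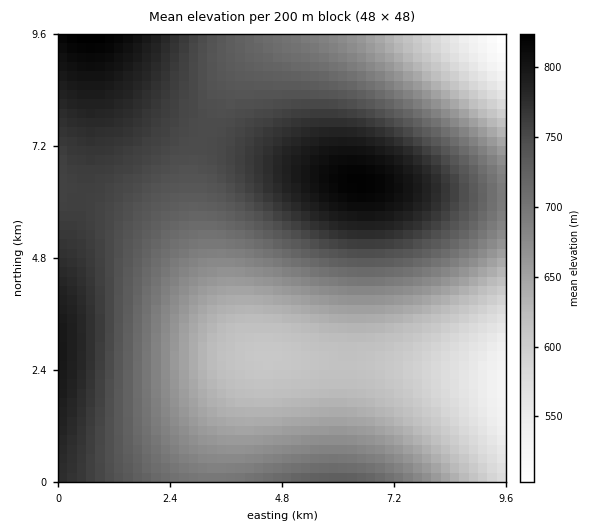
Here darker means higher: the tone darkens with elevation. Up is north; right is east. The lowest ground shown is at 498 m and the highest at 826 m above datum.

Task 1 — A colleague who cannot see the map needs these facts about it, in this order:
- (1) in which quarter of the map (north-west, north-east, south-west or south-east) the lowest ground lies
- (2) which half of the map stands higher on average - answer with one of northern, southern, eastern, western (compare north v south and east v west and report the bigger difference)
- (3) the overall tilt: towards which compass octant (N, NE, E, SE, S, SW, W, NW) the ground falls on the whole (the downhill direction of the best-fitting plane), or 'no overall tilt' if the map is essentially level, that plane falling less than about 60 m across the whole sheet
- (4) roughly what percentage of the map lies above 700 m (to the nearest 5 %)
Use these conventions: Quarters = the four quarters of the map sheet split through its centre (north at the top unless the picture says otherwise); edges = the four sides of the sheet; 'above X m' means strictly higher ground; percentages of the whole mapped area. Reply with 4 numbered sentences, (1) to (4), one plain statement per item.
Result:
(1) Look to the north-east quarter for the lowest ground.
(2) The northern half stands higher on average than the southern half.
(3) On the whole the ground falls towards the south-east.
(4) About 55 % of the map lies above 700 m.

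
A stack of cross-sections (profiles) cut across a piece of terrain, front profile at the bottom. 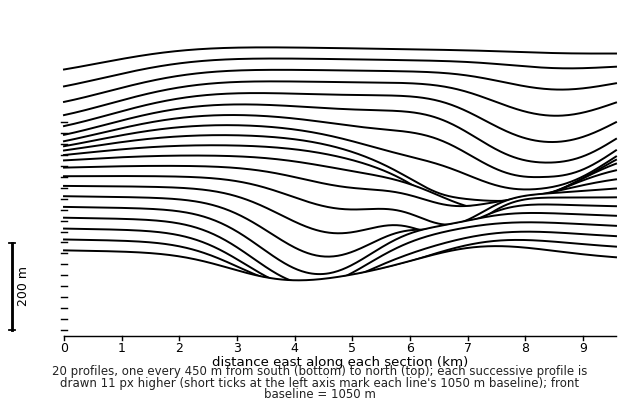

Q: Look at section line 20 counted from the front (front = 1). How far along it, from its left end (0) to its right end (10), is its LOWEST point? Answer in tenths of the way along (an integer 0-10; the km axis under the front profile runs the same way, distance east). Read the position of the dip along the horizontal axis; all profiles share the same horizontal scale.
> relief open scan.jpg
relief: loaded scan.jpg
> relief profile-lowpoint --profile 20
0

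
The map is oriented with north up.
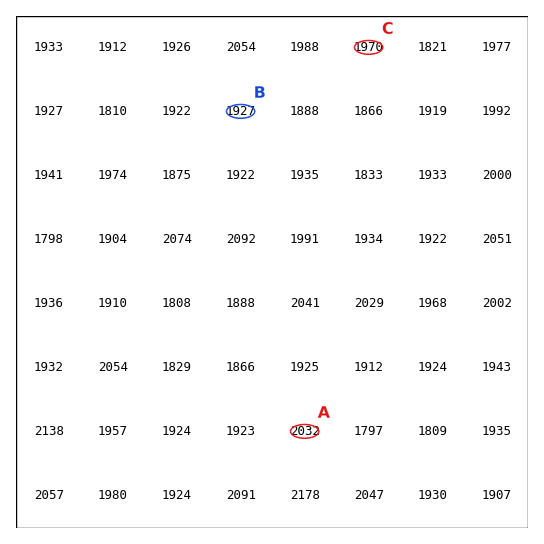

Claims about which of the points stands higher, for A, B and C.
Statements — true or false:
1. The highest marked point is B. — false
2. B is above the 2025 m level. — false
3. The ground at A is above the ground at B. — true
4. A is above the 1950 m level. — true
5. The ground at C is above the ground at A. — false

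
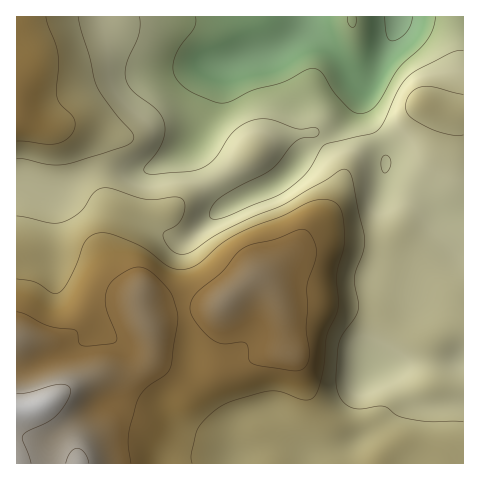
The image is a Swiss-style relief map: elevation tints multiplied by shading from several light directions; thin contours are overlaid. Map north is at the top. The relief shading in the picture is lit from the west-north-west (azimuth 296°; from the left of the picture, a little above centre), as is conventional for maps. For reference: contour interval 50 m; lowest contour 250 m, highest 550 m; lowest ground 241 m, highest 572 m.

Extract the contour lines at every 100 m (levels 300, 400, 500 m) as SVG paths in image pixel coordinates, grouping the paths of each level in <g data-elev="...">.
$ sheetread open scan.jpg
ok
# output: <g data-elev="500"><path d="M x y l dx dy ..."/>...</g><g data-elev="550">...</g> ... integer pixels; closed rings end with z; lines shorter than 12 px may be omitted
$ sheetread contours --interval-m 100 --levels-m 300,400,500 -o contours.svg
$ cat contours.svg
<g data-elev="300"><path d="M348 17l0 7 5 3 3-3 0-7"/><path d="M436 17l-4 14-7 11-27 27-22 37-7 5-8 3-7-2-6-4-14-16-12-19-8-5-8 2-25 13-29 7-27 13-10-1-25-10-13-12-3-7-1-7 5-17 17-22 0-10"/></g><g data-elev="400"><path d="M463 422l-33 0-20-3-13-3-9-8-5-2-28 3-9-5-7-8-3-15 2-34 4-12 12-16 4-8 1-7-4-18 0-9 8-25 2-10-12-62-3-7-3-3-7 0-14 10-43 25-31 12-29 14-30 20-8 3-7 0-6-4-6-7-3-7 2-5 13-7 5-8 2-13-2-3-4-3-33 2-34-10-8-1-6 1-4 4-15 20-16 9-13 1-33-7"/><path d="M17 158l32 7 17-1 58-17 6-3 3-4 1-4-2-4-17-19-18-26-19-70"/><path d="M463 94l-30-7-12 0-5 2-6 5-3 5-1 7 1 6 3 5 18 11 21 7 14 0"/></g><g data-elev="500"><path d="M131 463l-3-16 0-12 9-35 10-12 20-14 4-10 7-48-5-17-4-9-16-17-12-6-10 2-17 10-6 8-3 11 2 13 10 26-2 5-5 2-28 2-3-3-2-10-2-3-26-4-23-12-9-2"/><path d="M288 370l9 1 6-2 4-5 2-8-3-27 2-22-1-20 8-26 2-10-5-15-4-5-4-2-7 1-24 10-22 5-9 4-6 6-14 17-26 21-4 6-2 7 1 7 3 7 9 11 10 9 10 4 21-2 4 4 1 12 3 5 7 3z"/></g>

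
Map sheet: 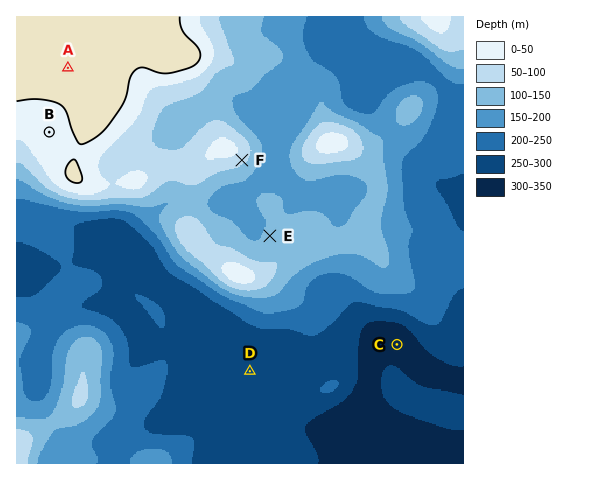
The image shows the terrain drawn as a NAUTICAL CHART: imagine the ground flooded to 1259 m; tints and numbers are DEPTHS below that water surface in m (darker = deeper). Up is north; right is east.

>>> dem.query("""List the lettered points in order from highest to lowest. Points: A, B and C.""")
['A', 'B', 'C']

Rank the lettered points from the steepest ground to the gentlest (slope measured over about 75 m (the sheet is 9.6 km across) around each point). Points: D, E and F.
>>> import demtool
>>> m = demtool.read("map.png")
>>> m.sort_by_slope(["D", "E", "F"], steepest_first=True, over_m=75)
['F', 'E', 'D']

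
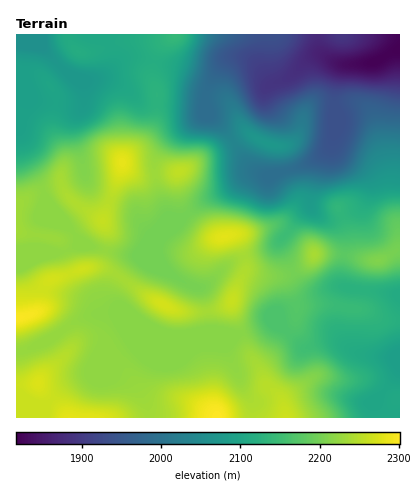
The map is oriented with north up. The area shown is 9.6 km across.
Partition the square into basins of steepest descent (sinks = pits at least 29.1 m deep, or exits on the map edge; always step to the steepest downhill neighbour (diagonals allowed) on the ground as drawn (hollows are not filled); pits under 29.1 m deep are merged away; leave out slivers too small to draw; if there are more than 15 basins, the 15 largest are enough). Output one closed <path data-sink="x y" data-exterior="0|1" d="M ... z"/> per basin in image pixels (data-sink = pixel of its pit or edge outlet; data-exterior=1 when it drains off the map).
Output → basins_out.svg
<path data-sink="400 50" data-exterior="1" d="M400 34l-224 0-15 12-9 24 0 8 5 14-2 30-10 20-23 20 0 6-19 52-29-18-12-15-28 7-18 12 0 212 270 0-5-20-15-14-21-38-12-34-1-12 10-24 6-4 16 4 18 0 24-11 8-11 28 0 24 6 14 0 20-10z"/><path data-sink="400 356" data-exterior="1" d="M400 250l-20 10-14 0-24-6-28 0-8 11-20 10-22 1-16-4-6 4-10 24 1 12 17 44 8 10 8 18 15 14 5 20 114 0z"/><path data-sink="44 34" data-exterior="1" d="M174 34l-158 0 0 171 18-11 28-7 12 15 29 18 19-52 0-6 23-20 9-16 3-12 0-22-5-14 1-12 8-20 13-10z"/>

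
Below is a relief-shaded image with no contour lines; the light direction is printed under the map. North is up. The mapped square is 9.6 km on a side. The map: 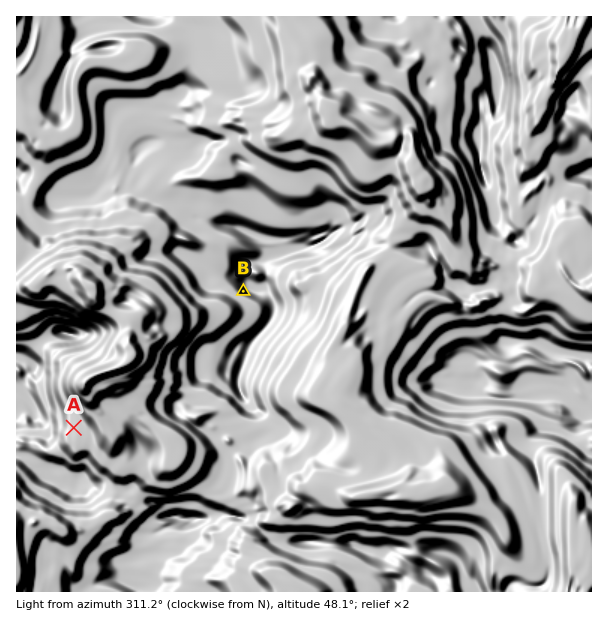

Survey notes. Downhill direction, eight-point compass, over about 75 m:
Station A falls W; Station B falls NE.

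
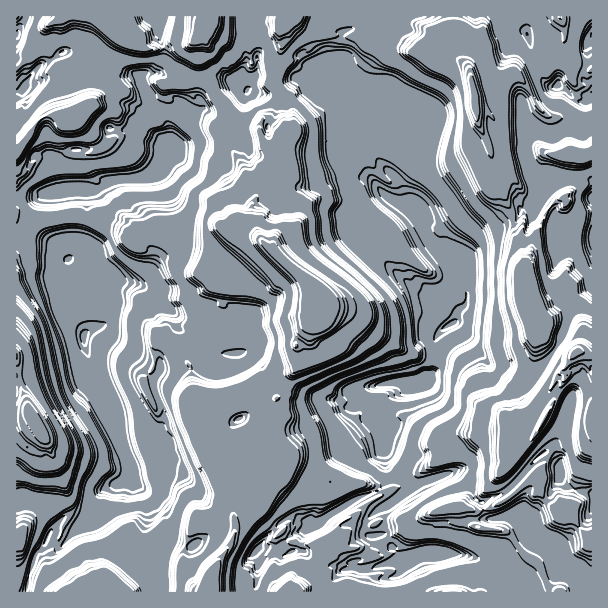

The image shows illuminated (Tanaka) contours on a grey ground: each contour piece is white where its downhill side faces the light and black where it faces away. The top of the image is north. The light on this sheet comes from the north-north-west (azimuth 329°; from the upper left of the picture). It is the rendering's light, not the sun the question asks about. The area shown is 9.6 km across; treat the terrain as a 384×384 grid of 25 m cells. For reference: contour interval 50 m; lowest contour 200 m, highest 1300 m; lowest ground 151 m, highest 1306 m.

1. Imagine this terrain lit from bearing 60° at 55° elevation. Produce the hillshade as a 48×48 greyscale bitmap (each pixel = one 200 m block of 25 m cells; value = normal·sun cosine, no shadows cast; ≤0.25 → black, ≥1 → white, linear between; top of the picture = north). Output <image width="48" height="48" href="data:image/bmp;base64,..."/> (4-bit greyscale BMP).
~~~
<image width="48" height="48" href="data:image/bmp;base64,Qk32BAAAAAAAAHYAAAAoAAAAMAAAADAAAAABAAQAAAAAAIAEAAATCwAAEwsAABAAAAAAAAAAAAAAABEREQAiIiIAMzMzAERERABVVVUAZmZmAHd3dwCIiIgAmZmZAKqqqgC7u7sAzMzMAN3d3QDu7u4A////AKp4rMve7GNp7u2nnv3M3du8u93My7q928yqib7/y2aH7e66zdze3d2prMzMu6vMu72ru73su3eovc+qvMzcvNzMu6qruqzLp7zqm8zLu5mqnbu6uqu73tuJmGabqsy6UuzcyqvMzLh6m9mZzarN7aZXdmiJrMunVf67vbmM26Zqu8uL3smN3Jead3ec3clVnd3Kvcy8yoZ7u8y62pmq3aiXeqvtu6Za38uprd3cuneoi8vLupmru8uYib7XmoWs7mVXve7choema7vMvLuqvdzKibtmiovt20NXvNvbV7lRe7u7y9vO/ty7qndDir3rViR6zN3qSLcCq7u7zN3+7tqnaZcxer3nRmeN3e/mSqMGvLvLzu/879d3WacifKy2MFa+7v/Va5AKzLu83+/t/sdla5RVe8m3Qnr/7v+lilBLzMu87+/u/bl2eoZ2e6uqQa3+7/6VeCCLzbq83v//3LuImHZ2jLy9UM/u//x0VzOru7u77v7+zMzKl0J5m6rsYO/u/8pDaFaszMu77LvMze7ahBWZq4fKcu/u/sg1mpit2qvLt1ZmirqbcRe6eaZpeu/u/bZIqpnNzLiYRnVDREVXYkiqdphHie7u/bZ6l4rMzLpzSIh2ZWaLuHqmRHhje/7u7al3ZazMu7txJ5qrmZvf3KhEQjimbf7v7KplWMy7u7tQFIqsu87v3LgjQEvMev/v27pWmbubu7owJau8zO7u3LYiIGvtqP7+u7t2rLV7qpgxJrvd7//+zLggAI3+zP/9u7uHq3SXZnZkJazv/v/+zLkgAq793v/8u7uoeVVDeqlDNb7/7v/rq8kwA8/8//7sy7uEeDRYu6UzO+7u7v6ozcowBN/t/+7tu7gjZWl3ulMzz/7u/sqe/bogBN/97t7su6MDiJp2lEU7//7/7Lvv27chJs/83866mEE5u7t1NJee/v/+y73+ymMzR8/s3syphmh5zMtySrzM3+79u8/9tkdEes7b3c3MzMuqq8uFab3uzf7dvO/bhHU1fdy6zu/czLm8zLhmnLzczf7ez/25RWI0rduL7sy7u7qry6h4irzMzv7978qFWDI4zOy87KqZiJmrzId3mIu8zu793KlnpTNbzuy7qa3JmHeJvLhVioqrzu/sy7iblEOL3+lmeLuoiIq7zslTaslr3u/sy6q7lTWr38aLzPmVRq3d3LdDWsZsze7by7u7pSac7tzLzXyDac282oRle7ebvu/bu7u7thON7tu8zIiKvLq9ypmnesqrzv/bu7u7twCe7sjMzamavO3c25qWbeuc3v7Lu7u7pADO7pvt7nesut7e52d2r/to7+y7u7uoQgLu3K/9zJh6zMzfpXmZ7sdb7su7u6hDMhfty+/YjLiKy7zbZohou5dq3Lu7p1VDN3vt3v2ovLm7u7uER3M2mqmJu7upVXhFq7ze7ty73pmru6U2rYNZq9qYm6mGabh6u8zP/cu770eIh0Ss/nRqzeyFqrqpq7uXrMzv7bqq7GU0ZVrO/XNp3ex0mdy7u7upms7u3KqJ2Q=="/>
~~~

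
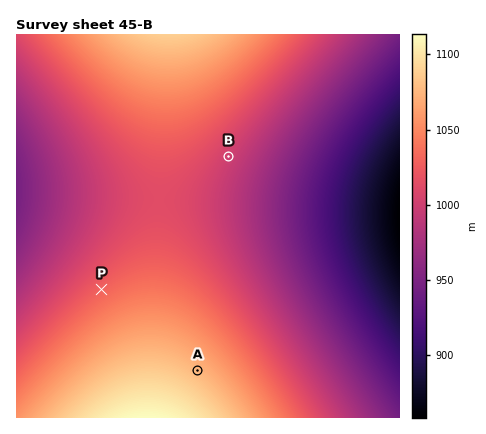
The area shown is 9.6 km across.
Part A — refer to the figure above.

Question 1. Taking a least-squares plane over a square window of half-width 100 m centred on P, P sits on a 2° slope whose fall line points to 322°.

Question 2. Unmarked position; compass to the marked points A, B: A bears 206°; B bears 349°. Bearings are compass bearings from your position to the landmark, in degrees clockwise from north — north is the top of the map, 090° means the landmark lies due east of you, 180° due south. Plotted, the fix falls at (249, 264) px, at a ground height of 990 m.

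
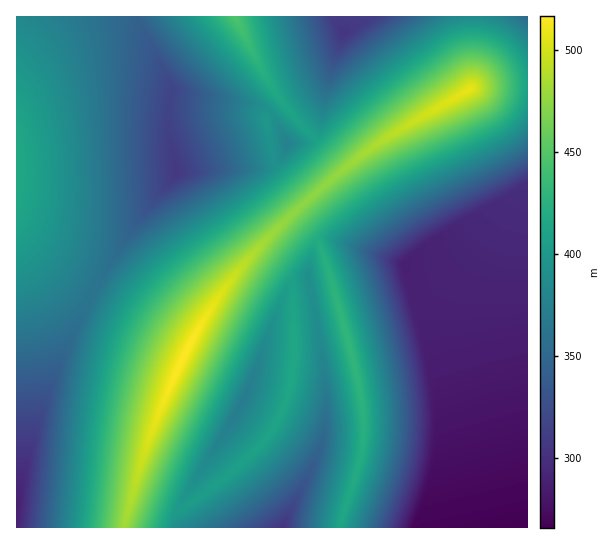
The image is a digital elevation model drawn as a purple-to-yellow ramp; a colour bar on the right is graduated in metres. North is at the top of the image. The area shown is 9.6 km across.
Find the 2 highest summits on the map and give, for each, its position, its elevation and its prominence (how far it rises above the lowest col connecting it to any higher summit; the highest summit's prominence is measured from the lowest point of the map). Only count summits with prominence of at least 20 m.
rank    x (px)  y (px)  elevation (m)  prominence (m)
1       183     358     516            250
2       470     89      508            34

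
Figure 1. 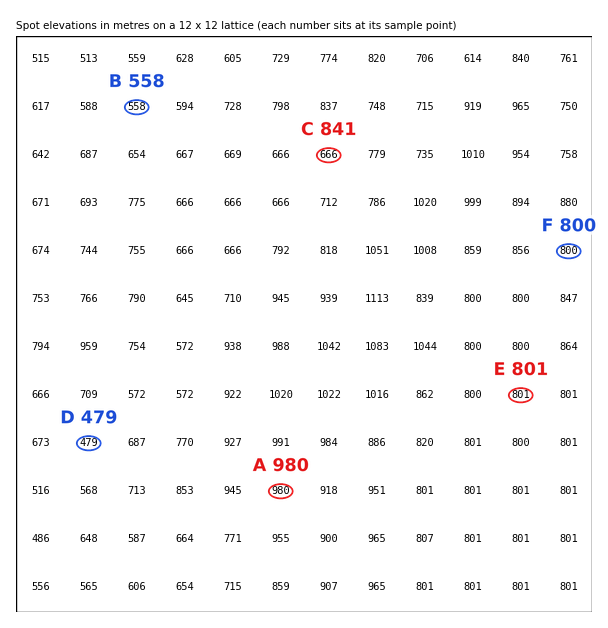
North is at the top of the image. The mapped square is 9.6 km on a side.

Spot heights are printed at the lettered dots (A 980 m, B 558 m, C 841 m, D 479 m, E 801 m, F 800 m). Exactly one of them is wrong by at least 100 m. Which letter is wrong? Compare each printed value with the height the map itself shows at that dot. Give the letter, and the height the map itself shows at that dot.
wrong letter C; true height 666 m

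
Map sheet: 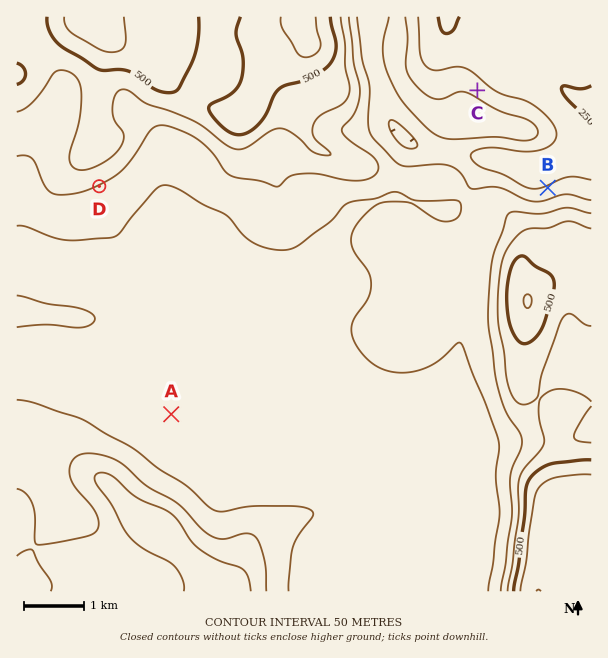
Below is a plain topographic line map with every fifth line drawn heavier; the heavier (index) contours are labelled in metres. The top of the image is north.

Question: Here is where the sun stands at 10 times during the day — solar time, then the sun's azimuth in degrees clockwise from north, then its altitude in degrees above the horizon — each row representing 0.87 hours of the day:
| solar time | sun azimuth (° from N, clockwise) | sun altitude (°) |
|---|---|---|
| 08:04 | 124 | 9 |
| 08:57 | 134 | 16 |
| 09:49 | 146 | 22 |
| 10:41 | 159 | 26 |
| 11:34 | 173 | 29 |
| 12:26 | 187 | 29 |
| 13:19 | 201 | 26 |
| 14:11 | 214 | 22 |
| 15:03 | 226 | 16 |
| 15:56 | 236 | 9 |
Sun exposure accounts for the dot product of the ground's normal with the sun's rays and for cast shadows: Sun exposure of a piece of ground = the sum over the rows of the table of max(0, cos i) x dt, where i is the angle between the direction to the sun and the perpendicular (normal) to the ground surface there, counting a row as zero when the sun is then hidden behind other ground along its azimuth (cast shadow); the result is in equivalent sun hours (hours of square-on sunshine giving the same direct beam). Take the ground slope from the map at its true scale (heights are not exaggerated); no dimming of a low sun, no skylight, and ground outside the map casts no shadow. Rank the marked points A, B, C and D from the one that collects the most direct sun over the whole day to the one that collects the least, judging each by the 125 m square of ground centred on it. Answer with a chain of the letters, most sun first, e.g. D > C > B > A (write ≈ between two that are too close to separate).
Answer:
D > A > C > B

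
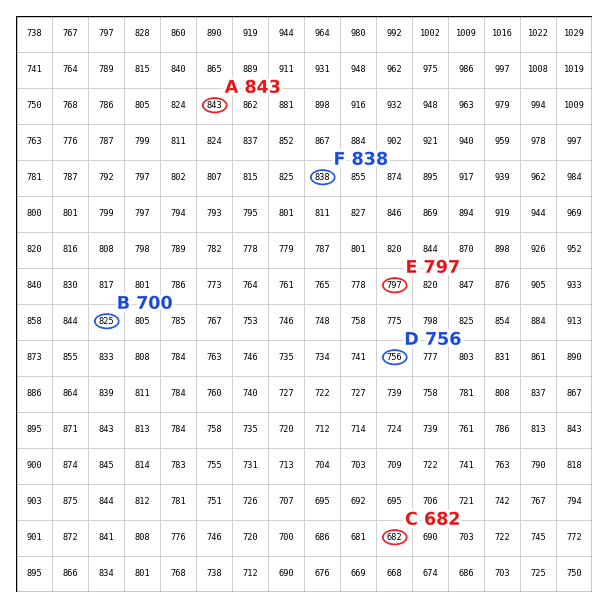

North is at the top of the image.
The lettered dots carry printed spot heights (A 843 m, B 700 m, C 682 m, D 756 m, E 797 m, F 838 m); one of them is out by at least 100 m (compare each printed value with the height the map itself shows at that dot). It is B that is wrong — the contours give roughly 825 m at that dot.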